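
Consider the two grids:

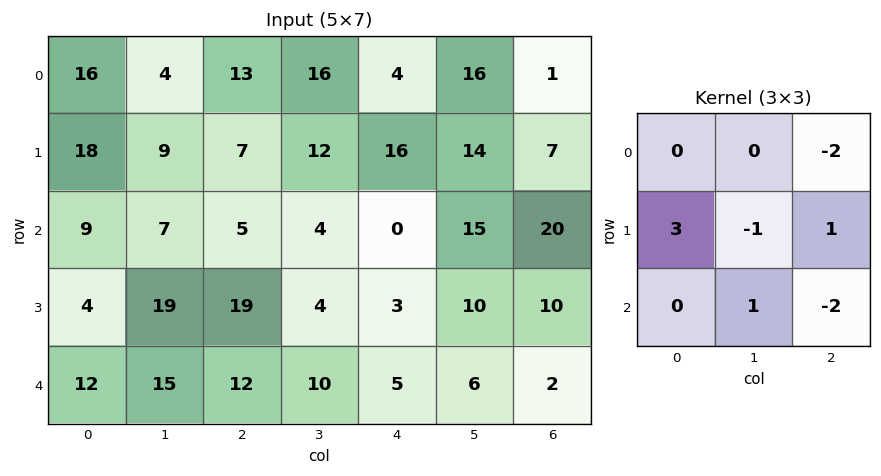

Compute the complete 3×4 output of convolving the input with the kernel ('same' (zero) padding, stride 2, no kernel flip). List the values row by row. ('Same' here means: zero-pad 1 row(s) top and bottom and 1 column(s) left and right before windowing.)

Output[0,0]: The receptive field on the zero-padded input at this output position is [0 0 0 / 0 16 4 / 0 18 9]. Elementwise product with the kernel and sum: 0·-2 + 0·3 + 16·-1 + 4·1 + 18·1 + 9·-2.
Output[0,1]: The receptive field on the zero-padded input at this output position is [0 0 0 / 4 13 16 / 9 7 12]. Elementwise product with the kernel and sum: 0·-2 + 4·3 + 13·-1 + 16·1 + 7·1 + 12·-2.

-12 -2 48 54
-54 7 -18 35
-35 35 11 16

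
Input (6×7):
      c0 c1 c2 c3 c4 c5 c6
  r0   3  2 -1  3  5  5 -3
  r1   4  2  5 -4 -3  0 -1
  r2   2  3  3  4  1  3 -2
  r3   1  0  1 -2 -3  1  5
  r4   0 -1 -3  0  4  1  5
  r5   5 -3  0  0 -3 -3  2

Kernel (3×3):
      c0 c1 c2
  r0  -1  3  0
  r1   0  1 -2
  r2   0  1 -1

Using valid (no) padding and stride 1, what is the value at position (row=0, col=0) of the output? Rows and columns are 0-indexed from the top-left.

The receptive field on the input at this output position is [3 2 -1 / 4 2 5 / 2 3 3]. Elementwise product with the kernel and sum: 3·-1 + 2·3 + 2·1 + 5·-2 + 3·1 + 3·-1.

-5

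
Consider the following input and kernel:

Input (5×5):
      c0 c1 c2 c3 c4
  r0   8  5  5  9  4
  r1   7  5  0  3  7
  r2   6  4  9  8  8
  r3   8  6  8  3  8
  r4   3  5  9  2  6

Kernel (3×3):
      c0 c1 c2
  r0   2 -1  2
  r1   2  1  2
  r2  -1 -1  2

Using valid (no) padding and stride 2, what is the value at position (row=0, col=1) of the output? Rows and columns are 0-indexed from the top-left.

25

The receptive field on the input at this output position is [5 9 4 / 0 3 7 / 9 8 8]. Elementwise product with the kernel and sum: 5·2 + 9·-1 + 4·2 + 0·2 + 3·1 + 7·2 + 9·-1 + 8·-1 + 8·2.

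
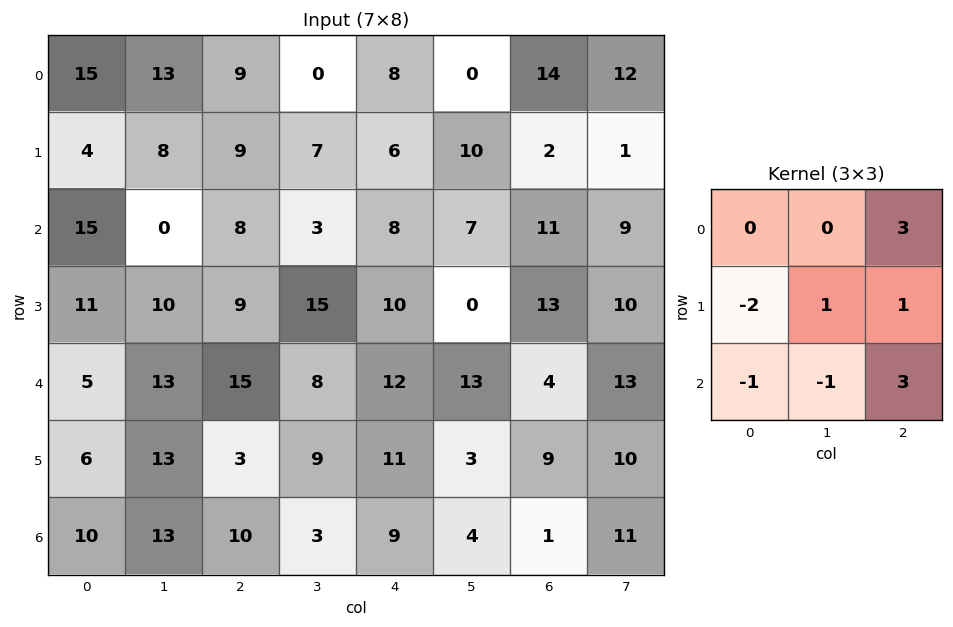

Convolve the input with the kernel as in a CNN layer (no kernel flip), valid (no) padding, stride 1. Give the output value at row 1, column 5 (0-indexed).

The receptive field on the input at this output position is [10 2 1 / 7 11 9 / 0 13 10]. Elementwise product with the kernel and sum: 1·3 + 7·-2 + 11·1 + 9·1 + 0·-1 + 13·-1 + 10·3.

26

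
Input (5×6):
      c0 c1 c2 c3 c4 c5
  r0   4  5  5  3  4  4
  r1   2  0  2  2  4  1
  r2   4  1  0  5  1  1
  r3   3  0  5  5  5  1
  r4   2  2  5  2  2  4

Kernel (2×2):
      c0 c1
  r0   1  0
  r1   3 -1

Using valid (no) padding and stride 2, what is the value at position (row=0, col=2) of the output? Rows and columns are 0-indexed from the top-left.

The receptive field on the input at this output position is [4 4 / 4 1]. Elementwise product with the kernel and sum: 4·1 + 4·3 + 1·-1.

15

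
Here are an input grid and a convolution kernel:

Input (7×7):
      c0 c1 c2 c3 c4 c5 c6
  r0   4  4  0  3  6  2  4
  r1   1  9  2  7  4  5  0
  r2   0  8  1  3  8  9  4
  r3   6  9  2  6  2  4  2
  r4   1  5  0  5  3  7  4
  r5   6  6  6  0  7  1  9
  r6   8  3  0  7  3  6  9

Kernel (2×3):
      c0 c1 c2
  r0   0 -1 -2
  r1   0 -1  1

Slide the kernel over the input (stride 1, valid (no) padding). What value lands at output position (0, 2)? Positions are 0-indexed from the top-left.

-18

The receptive field on the input at this output position is [0 3 6 / 2 7 4]. Elementwise product with the kernel and sum: 3·-1 + 6·-2 + 7·-1 + 4·1.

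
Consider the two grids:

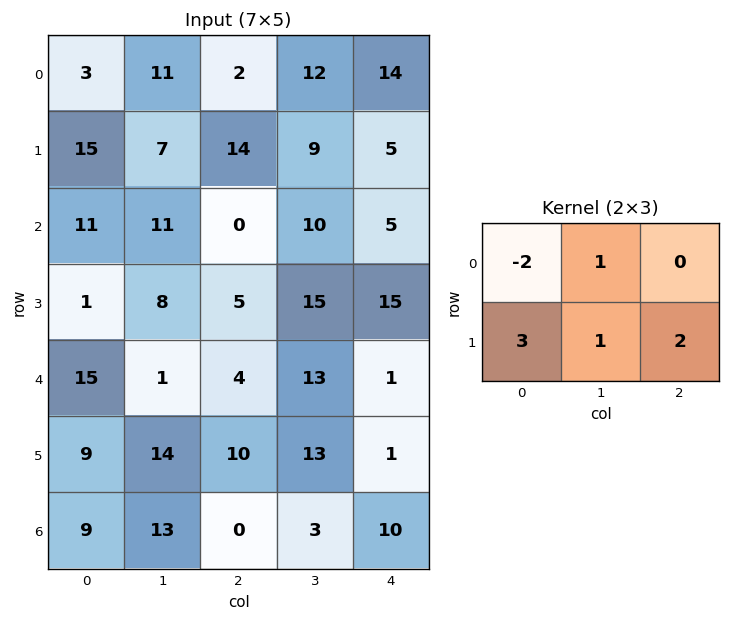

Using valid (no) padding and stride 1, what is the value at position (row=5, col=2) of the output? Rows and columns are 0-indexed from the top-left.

The receptive field on the input at this output position is [10 13 1 / 0 3 10]. Elementwise product with the kernel and sum: 10·-2 + 13·1 + 0·3 + 3·1 + 10·2.

16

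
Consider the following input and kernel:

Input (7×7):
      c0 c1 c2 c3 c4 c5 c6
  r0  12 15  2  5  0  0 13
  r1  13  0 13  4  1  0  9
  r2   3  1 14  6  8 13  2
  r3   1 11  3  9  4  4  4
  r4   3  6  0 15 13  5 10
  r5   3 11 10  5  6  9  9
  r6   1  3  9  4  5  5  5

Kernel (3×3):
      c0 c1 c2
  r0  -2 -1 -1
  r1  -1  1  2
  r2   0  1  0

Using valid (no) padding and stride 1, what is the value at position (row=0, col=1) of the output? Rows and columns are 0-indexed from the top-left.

The receptive field on the input at this output position is [15 2 5 / 0 13 4 / 1 14 6]. Elementwise product with the kernel and sum: 15·-2 + 2·-1 + 5·-1 + 0·-1 + 13·1 + 4·2 + 14·1.

-2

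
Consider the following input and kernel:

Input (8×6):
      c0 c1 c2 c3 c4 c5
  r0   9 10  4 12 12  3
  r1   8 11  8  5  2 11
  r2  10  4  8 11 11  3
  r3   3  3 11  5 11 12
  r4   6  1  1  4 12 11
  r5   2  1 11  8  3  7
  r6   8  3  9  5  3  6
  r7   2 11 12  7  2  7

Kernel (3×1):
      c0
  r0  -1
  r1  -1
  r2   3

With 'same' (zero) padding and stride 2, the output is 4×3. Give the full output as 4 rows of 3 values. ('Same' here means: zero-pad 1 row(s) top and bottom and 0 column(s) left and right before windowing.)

Output[0,0]: The receptive field on the zero-padded input at this output position is [0 / 9 / 8]. Elementwise product with the kernel and sum: 0·-1 + 9·-1 + 8·3.
Output[0,1]: The receptive field on the zero-padded input at this output position is [0 / 4 / 8]. Elementwise product with the kernel and sum: 0·-1 + 4·-1 + 8·3.

15 20 -6
-9 17 20
-3 21 -14
-4 16 0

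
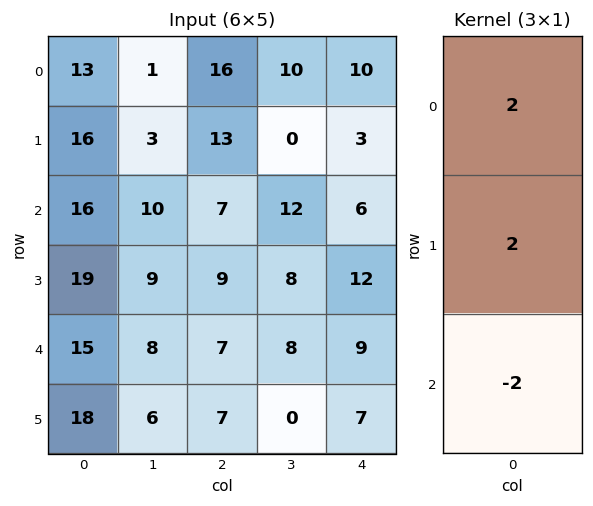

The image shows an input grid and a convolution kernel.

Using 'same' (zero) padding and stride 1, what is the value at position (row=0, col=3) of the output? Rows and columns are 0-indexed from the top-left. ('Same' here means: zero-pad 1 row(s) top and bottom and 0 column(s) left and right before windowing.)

20

The receptive field on the zero-padded input at this output position is [0 / 10 / 0]. Elementwise product with the kernel and sum: 0·2 + 10·2 + 0·-2.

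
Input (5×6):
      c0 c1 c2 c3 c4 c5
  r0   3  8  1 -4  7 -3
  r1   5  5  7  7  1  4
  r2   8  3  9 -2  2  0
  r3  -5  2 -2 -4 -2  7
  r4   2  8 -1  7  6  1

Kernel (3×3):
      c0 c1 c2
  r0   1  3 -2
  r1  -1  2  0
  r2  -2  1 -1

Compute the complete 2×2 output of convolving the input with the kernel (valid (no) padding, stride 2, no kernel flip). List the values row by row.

Output[0,0]: The receptive field on the input at this output position is [3 8 1 / 5 5 7 / 8 3 9]. Elementwise product with the kernel and sum: 3·1 + 8·3 + 1·-2 + 5·-1 + 5·2 + 8·-2 + 3·1 + 9·-1.
Output[0,1]: The receptive field on the input at this output position is [1 -4 7 / 7 7 1 / 9 -2 2]. Elementwise product with the kernel and sum: 1·1 + -4·3 + 7·-2 + 7·-1 + 7·2 + 9·-2 + -2·1 + 2·-1.

8 -40
13 -4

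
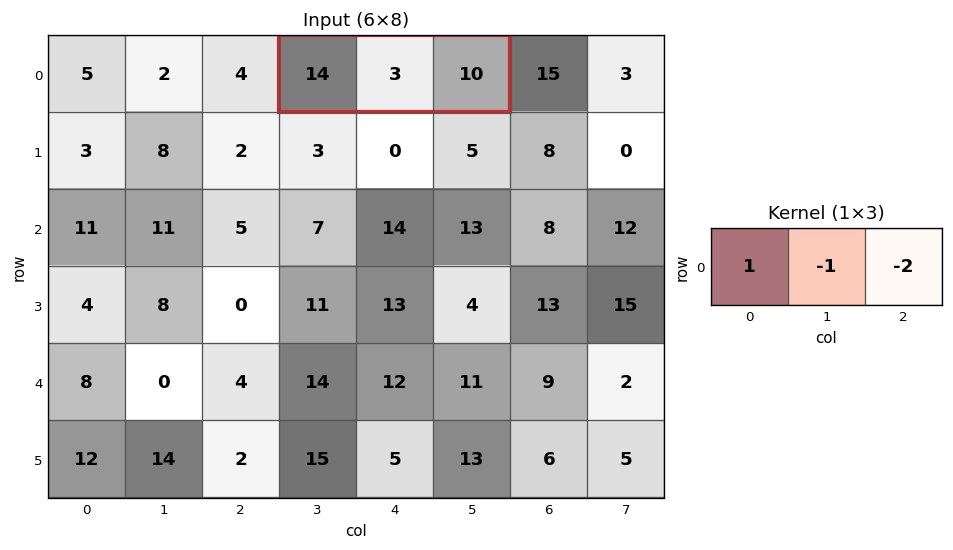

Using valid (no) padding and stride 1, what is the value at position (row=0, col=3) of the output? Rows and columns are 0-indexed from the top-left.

The receptive field on the input at this output position is [14 3 10]. Elementwise product with the kernel and sum: 14·1 + 3·-1 + 10·-2.

-9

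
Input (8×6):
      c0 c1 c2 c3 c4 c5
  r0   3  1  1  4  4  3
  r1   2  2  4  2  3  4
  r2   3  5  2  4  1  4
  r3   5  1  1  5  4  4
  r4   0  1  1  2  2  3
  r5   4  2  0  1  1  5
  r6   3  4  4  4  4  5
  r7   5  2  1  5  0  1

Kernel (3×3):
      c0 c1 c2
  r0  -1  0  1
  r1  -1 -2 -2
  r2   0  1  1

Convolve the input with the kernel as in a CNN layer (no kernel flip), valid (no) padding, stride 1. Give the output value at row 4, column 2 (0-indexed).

The receptive field on the input at this output position is [1 2 2 / 0 1 1 / 4 4 4]. Elementwise product with the kernel and sum: 1·-1 + 2·1 + 0·-1 + 1·-2 + 1·-2 + 4·1 + 4·1.

5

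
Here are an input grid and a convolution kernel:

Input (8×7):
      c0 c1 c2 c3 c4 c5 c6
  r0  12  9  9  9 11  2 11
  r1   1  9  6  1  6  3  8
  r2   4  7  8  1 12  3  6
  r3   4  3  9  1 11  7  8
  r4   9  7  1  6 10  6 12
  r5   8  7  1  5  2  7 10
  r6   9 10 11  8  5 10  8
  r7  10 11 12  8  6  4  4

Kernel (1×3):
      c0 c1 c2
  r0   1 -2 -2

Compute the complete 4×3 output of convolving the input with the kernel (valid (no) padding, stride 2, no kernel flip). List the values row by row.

Output[0,0]: The receptive field on the input at this output position is [12 9 9]. Elementwise product with the kernel and sum: 12·1 + 9·-2 + 9·-2.
Output[0,1]: The receptive field on the input at this output position is [9 9 11]. Elementwise product with the kernel and sum: 9·1 + 9·-2 + 11·-2.

-24 -31 -15
-26 -18 -6
-7 -31 -26
-33 -15 -31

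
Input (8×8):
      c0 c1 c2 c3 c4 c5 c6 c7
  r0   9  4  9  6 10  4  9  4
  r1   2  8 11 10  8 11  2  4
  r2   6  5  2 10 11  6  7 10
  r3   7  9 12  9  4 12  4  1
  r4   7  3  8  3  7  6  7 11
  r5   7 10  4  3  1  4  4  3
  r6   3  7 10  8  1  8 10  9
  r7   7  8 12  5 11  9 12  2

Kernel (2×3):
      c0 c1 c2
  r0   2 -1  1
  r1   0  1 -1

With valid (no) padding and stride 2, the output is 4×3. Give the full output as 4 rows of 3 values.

20 24 34
6 10 31
25 22 15
5 7 1

Output[0,0]: The receptive field on the input at this output position is [9 4 9 / 2 8 11]. Elementwise product with the kernel and sum: 9·2 + 4·-1 + 9·1 + 8·1 + 11·-1.
Output[0,1]: The receptive field on the input at this output position is [9 6 10 / 11 10 8]. Elementwise product with the kernel and sum: 9·2 + 6·-1 + 10·1 + 10·1 + 8·-1.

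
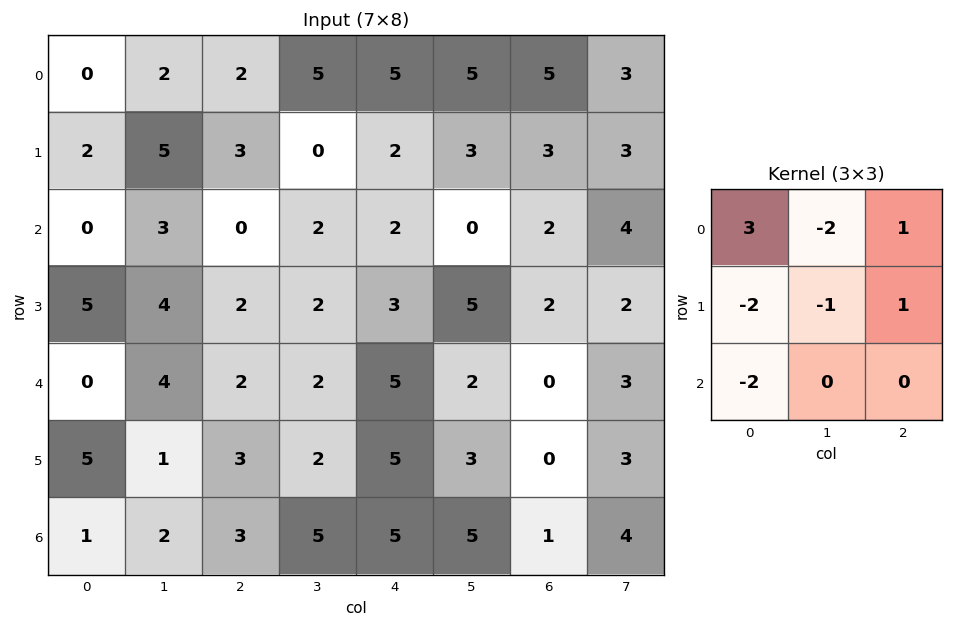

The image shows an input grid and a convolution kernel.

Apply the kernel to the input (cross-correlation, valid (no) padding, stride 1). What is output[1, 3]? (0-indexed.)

-11

The receptive field on the input at this output position is [0 2 3 / 2 2 0 / 2 3 5]. Elementwise product with the kernel and sum: 0·3 + 2·-2 + 3·1 + 2·-2 + 2·-1 + 0·1 + 2·-2.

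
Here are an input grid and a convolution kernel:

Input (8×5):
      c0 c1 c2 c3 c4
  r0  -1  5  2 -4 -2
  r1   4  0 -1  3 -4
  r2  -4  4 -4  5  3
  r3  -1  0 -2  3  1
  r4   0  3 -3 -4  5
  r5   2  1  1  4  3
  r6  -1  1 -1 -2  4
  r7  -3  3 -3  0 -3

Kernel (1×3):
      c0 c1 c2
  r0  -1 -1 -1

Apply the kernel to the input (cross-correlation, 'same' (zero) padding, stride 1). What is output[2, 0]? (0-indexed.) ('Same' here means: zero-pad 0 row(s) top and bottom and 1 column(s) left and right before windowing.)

The receptive field on the zero-padded input at this output position is [0 -4 4]. Elementwise product with the kernel and sum: 0·-1 + -4·-1 + 4·-1.

0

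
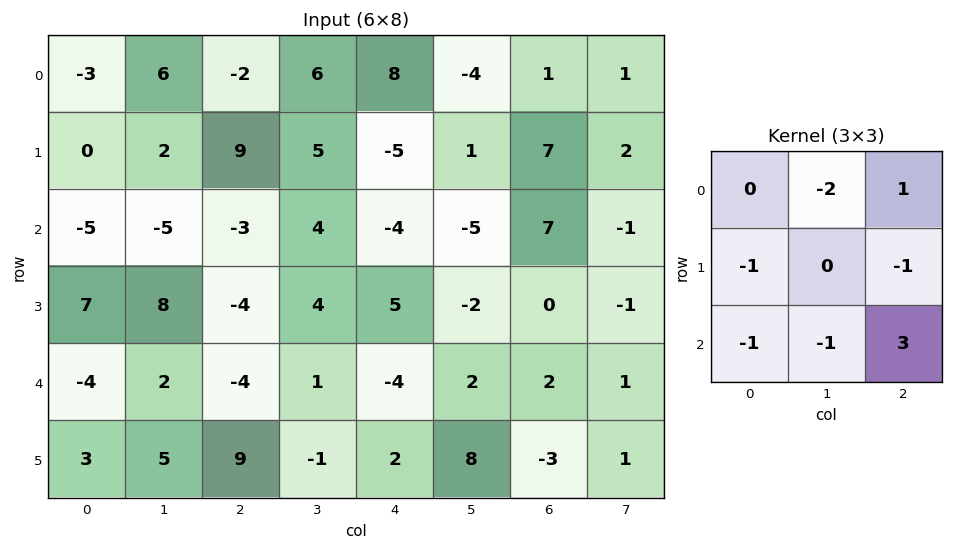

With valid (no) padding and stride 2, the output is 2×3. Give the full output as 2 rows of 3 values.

Output[0,0]: The receptive field on the input at this output position is [-3 6 -2 / 0 2 9 / -5 -5 -3]. Elementwise product with the kernel and sum: 6·-2 + -2·1 + 0·-1 + 9·-1 + -5·-1 + -5·-1 + -3·3.
Output[0,1]: The receptive field on the input at this output position is [-2 6 8 / 9 5 -5 / -3 4 -4]. Elementwise product with the kernel and sum: 6·-2 + 8·1 + 9·-1 + -5·-1 + -3·-1 + 4·-1 + -4·3.

-22 -21 37
-6 -22 20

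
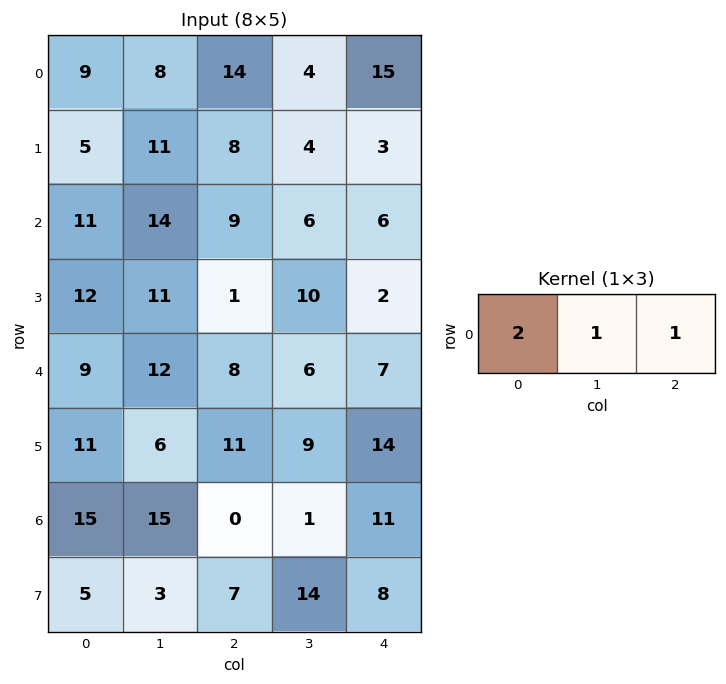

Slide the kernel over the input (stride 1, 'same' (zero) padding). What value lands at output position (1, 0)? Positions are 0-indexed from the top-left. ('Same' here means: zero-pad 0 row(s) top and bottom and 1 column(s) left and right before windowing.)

The receptive field on the zero-padded input at this output position is [0 5 11]. Elementwise product with the kernel and sum: 0·2 + 5·1 + 11·1.

16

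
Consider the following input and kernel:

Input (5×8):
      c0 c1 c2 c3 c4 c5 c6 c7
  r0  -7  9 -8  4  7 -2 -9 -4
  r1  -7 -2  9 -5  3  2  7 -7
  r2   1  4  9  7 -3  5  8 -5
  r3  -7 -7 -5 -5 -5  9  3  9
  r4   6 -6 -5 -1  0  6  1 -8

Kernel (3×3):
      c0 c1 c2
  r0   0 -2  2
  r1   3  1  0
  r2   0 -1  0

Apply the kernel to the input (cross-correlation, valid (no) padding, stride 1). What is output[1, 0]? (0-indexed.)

The receptive field on the input at this output position is [-7 -2 9 / 1 4 9 / -7 -7 -5]. Elementwise product with the kernel and sum: -2·-2 + 9·2 + 1·3 + 4·1 + -7·-1.

36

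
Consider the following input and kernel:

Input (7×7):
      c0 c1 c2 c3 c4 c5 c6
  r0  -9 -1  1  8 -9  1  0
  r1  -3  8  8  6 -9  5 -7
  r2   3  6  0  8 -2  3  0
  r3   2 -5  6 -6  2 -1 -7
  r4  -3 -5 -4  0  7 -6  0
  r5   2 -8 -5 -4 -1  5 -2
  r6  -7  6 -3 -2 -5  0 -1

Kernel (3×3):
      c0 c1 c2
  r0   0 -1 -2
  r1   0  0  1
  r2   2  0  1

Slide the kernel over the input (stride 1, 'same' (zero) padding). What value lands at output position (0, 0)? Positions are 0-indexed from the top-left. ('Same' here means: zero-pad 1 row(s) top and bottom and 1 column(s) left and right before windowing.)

The receptive field on the zero-padded input at this output position is [0 0 0 / 0 -9 -1 / 0 -3 8]. Elementwise product with the kernel and sum: 0·-1 + 0·-2 + -1·1 + 0·2 + 8·1.

7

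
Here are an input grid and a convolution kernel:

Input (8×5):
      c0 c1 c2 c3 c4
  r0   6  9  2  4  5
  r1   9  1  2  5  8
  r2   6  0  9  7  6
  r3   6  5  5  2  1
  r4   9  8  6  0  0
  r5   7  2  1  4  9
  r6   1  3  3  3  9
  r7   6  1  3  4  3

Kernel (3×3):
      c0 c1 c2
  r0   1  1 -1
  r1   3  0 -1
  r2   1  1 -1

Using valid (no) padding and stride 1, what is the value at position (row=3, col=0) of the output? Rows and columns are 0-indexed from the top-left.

The receptive field on the input at this output position is [6 5 5 / 9 8 6 / 7 2 1]. Elementwise product with the kernel and sum: 6·1 + 5·1 + 5·-1 + 9·3 + 6·-1 + 7·1 + 2·1 + 1·-1.

35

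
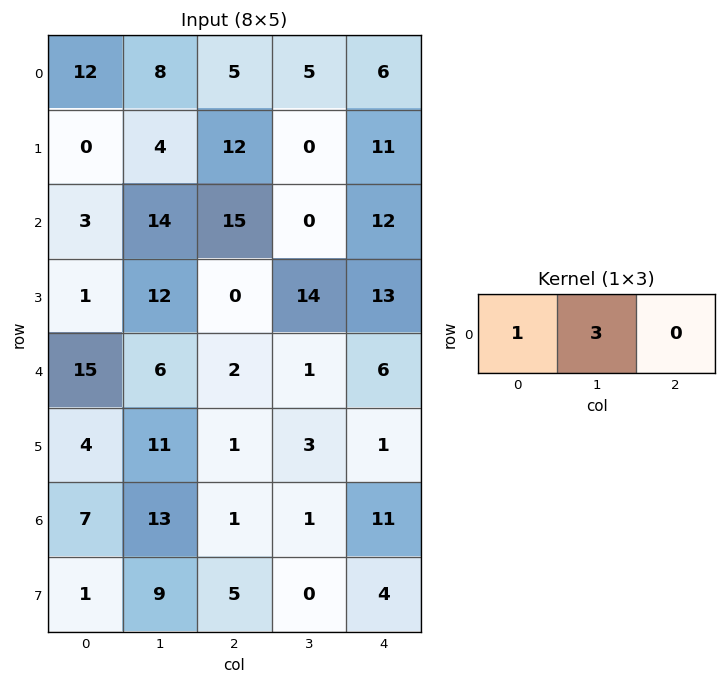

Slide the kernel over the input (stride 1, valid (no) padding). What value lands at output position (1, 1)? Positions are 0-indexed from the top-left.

40

The receptive field on the input at this output position is [4 12 0]. Elementwise product with the kernel and sum: 4·1 + 12·3.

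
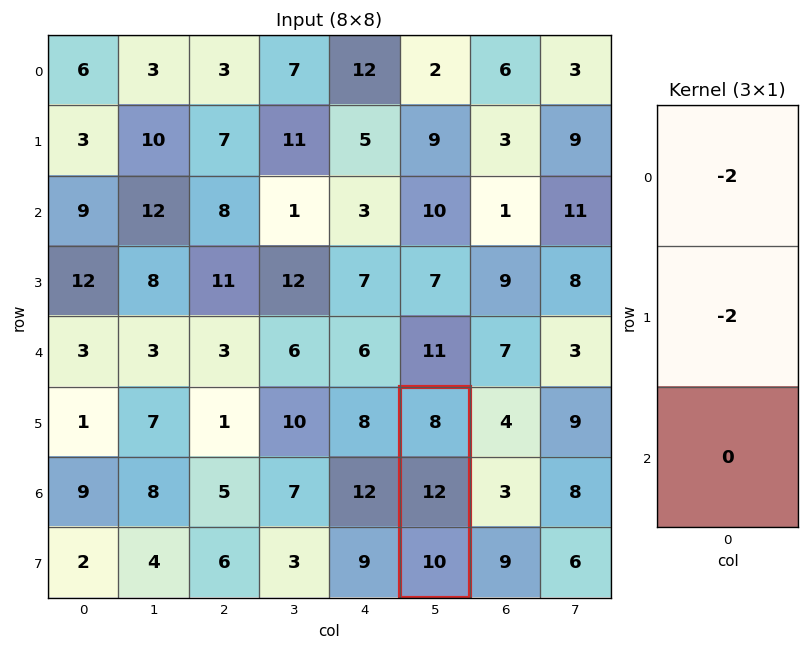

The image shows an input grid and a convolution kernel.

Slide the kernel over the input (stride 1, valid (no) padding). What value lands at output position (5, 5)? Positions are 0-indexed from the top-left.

-40

The receptive field on the input at this output position is [8 / 12 / 10]. Elementwise product with the kernel and sum: 8·-2 + 12·-2.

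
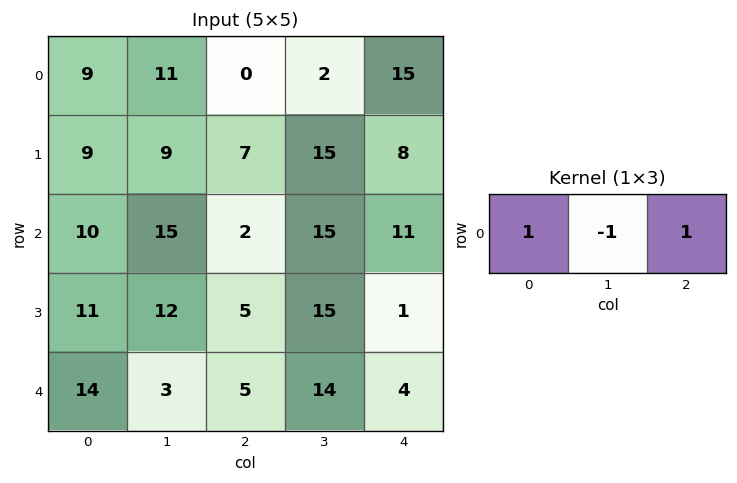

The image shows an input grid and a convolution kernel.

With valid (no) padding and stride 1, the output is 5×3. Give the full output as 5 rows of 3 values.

-2 13 13
7 17 0
-3 28 -2
4 22 -9
16 12 -5

Output[0,0]: The receptive field on the input at this output position is [9 11 0]. Elementwise product with the kernel and sum: 9·1 + 11·-1 + 0·1.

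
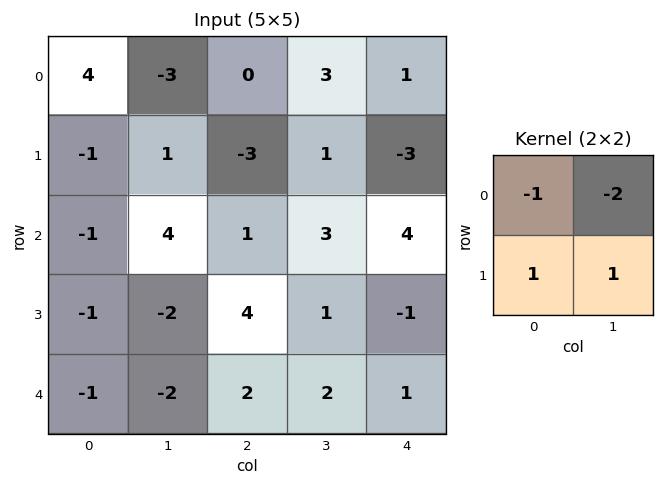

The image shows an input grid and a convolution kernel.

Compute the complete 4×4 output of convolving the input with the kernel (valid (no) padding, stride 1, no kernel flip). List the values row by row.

Output[0,0]: The receptive field on the input at this output position is [4 -3 / -1 1]. Elementwise product with the kernel and sum: 4·-1 + -3·-2 + -1·1 + 1·1.
Output[0,1]: The receptive field on the input at this output position is [-3 0 / 1 -3]. Elementwise product with the kernel and sum: -3·-1 + 0·-2 + 1·1 + -3·1.

2 1 -8 -7
2 10 5 12
-10 -4 -2 -11
2 -6 -2 4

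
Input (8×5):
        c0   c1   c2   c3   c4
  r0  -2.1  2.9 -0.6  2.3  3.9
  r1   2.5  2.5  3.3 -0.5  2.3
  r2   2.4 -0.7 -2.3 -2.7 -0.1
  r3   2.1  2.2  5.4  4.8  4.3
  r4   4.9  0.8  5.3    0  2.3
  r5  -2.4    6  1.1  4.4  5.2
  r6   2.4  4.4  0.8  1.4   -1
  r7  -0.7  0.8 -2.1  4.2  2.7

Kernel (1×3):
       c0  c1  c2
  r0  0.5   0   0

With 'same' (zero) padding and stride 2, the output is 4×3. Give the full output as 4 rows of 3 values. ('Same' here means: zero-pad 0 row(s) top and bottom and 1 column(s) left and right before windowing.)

Output[0,0]: The receptive field on the zero-padded input at this output position is [0 -2.1 2.9]. Elementwise product with the kernel and sum: 0·0.5.

0 1.45 1.15
0 -0.35 -1.35
0 0.4 0
0 2.2 0.7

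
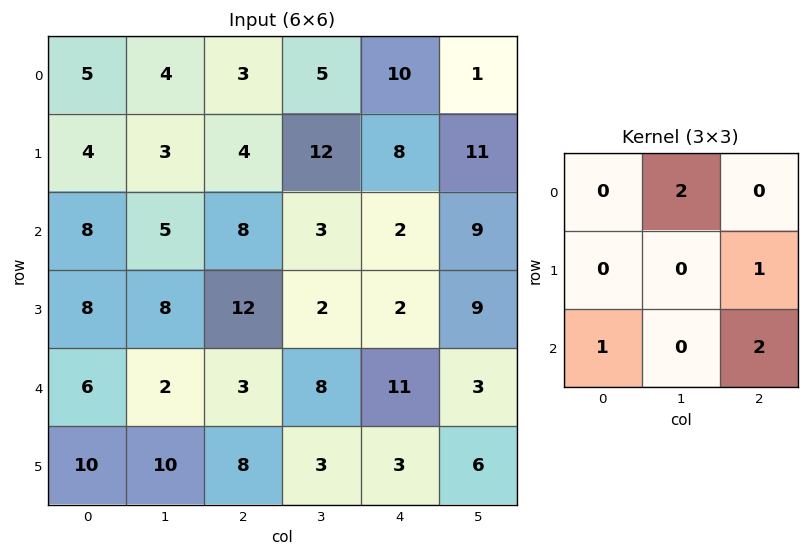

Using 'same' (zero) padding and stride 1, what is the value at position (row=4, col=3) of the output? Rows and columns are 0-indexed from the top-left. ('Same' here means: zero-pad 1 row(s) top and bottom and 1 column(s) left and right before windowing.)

29

The receptive field on the zero-padded input at this output position is [12 2 2 / 3 8 11 / 8 3 3]. Elementwise product with the kernel and sum: 2·2 + 11·1 + 8·1 + 3·2.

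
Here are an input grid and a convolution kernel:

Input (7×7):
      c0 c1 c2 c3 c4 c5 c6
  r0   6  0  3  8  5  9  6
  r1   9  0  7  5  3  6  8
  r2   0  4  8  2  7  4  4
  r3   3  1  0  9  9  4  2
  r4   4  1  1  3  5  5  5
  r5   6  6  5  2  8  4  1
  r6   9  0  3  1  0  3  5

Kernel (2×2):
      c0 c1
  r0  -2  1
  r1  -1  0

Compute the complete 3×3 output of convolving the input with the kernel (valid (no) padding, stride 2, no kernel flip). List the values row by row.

Output[0,0]: The receptive field on the input at this output position is [6 0 / 9 0]. Elementwise product with the kernel and sum: 6·-2 + 0·1 + 9·-1.

-21 -5 -4
1 -14 -19
-13 -4 -13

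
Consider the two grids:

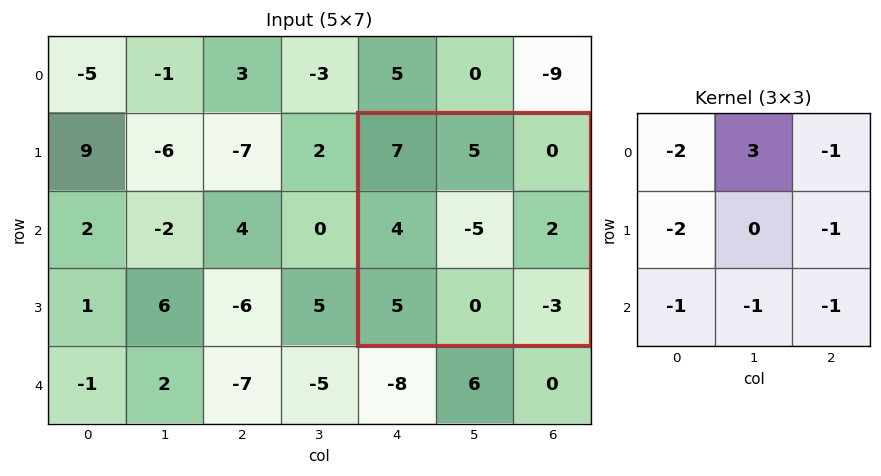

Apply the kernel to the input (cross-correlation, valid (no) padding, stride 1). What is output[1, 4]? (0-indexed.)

The receptive field on the input at this output position is [7 5 0 / 4 -5 2 / 5 0 -3]. Elementwise product with the kernel and sum: 7·-2 + 5·3 + 0·-1 + 4·-2 + 2·-1 + 5·-1 + 0·-1 + -3·-1.

-11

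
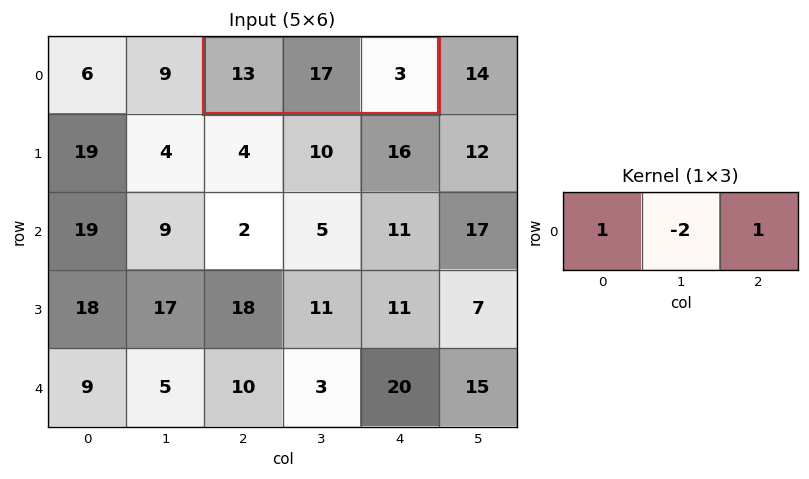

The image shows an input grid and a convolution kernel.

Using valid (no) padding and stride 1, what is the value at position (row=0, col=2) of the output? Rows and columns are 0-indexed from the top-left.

-18

The receptive field on the input at this output position is [13 17 3]. Elementwise product with the kernel and sum: 13·1 + 17·-2 + 3·1.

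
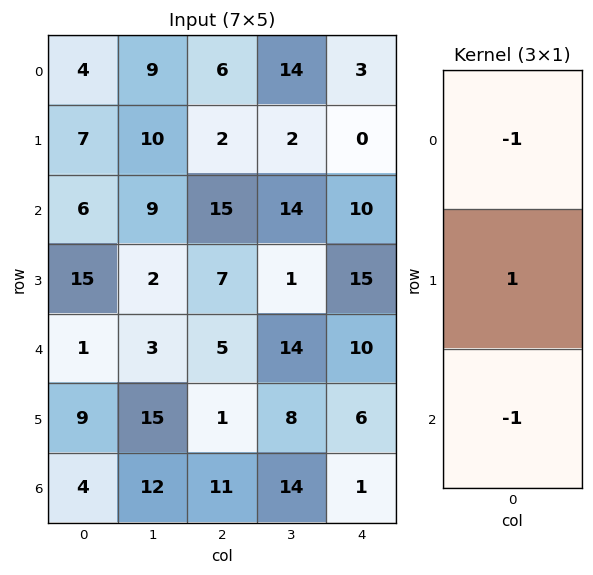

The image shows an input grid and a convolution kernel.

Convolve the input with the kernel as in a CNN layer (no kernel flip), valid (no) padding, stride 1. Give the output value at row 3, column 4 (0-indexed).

The receptive field on the input at this output position is [15 / 10 / 6]. Elementwise product with the kernel and sum: 15·-1 + 10·1 + 6·-1.

-11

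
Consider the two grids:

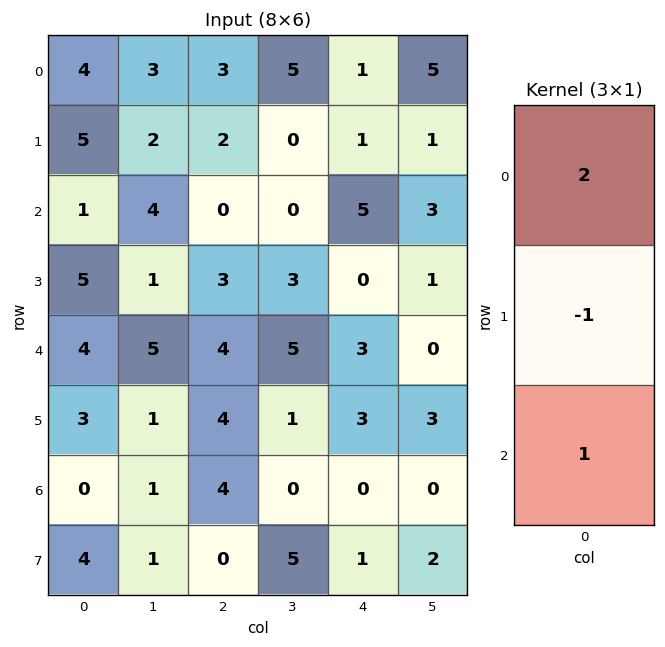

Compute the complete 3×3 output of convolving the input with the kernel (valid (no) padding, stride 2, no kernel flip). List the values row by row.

4 4 6
1 1 13
5 8 3

Output[0,0]: The receptive field on the input at this output position is [4 / 5 / 1]. Elementwise product with the kernel and sum: 4·2 + 5·-1 + 1·1.
Output[0,1]: The receptive field on the input at this output position is [3 / 2 / 0]. Elementwise product with the kernel and sum: 3·2 + 2·-1 + 0·1.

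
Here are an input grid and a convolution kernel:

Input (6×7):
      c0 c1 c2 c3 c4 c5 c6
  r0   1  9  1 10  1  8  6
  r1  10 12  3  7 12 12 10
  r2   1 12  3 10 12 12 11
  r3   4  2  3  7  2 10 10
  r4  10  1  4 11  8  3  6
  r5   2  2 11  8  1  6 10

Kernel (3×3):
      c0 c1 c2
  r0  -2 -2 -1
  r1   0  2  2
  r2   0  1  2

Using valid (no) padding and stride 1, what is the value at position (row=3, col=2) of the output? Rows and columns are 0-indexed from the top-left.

The receptive field on the input at this output position is [3 7 2 / 4 11 8 / 11 8 1]. Elementwise product with the kernel and sum: 3·-2 + 7·-2 + 2·-1 + 11·2 + 8·2 + 8·1 + 1·2.

26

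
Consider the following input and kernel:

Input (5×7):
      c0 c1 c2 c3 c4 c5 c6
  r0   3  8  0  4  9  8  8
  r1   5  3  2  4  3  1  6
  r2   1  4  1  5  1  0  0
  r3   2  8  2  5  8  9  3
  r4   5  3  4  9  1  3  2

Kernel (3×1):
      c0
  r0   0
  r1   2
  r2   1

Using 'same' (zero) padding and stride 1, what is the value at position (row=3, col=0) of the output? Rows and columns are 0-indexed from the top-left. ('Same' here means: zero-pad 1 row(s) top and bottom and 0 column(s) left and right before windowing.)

The receptive field on the zero-padded input at this output position is [1 / 2 / 5]. Elementwise product with the kernel and sum: 2·2 + 5·1.

9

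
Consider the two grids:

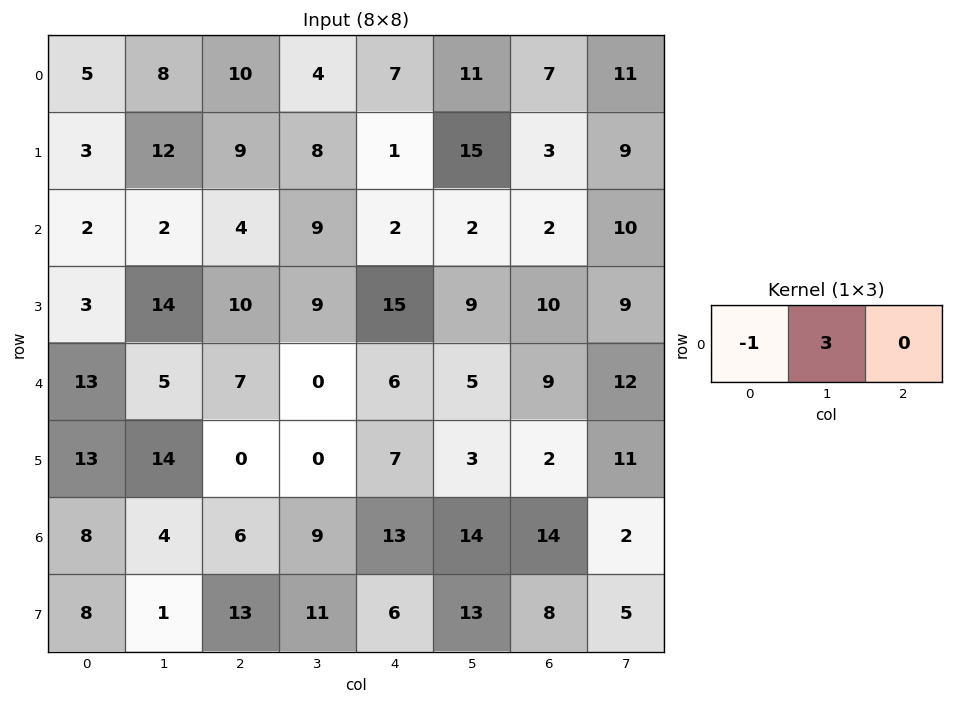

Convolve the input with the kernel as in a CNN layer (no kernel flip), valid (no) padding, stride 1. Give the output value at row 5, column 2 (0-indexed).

The receptive field on the input at this output position is [0 0 7]. Elementwise product with the kernel and sum: 0·-1 + 0·3.

0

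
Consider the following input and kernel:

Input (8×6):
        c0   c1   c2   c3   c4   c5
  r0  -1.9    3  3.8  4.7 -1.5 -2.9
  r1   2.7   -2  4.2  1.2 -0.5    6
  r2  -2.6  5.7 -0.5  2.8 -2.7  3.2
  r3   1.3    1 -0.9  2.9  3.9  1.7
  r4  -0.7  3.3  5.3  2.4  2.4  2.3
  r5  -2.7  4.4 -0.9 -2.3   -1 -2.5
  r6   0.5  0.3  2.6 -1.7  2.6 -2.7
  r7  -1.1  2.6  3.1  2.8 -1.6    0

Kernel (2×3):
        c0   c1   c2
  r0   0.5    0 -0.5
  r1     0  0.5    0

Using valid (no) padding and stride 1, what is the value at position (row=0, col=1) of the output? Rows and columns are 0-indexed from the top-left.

1.25

The receptive field on the input at this output position is [3 3.8 4.7 / -2 4.2 1.2]. Elementwise product with the kernel and sum: 3·0.5 + 4.7·-0.5 + 4.2·0.5.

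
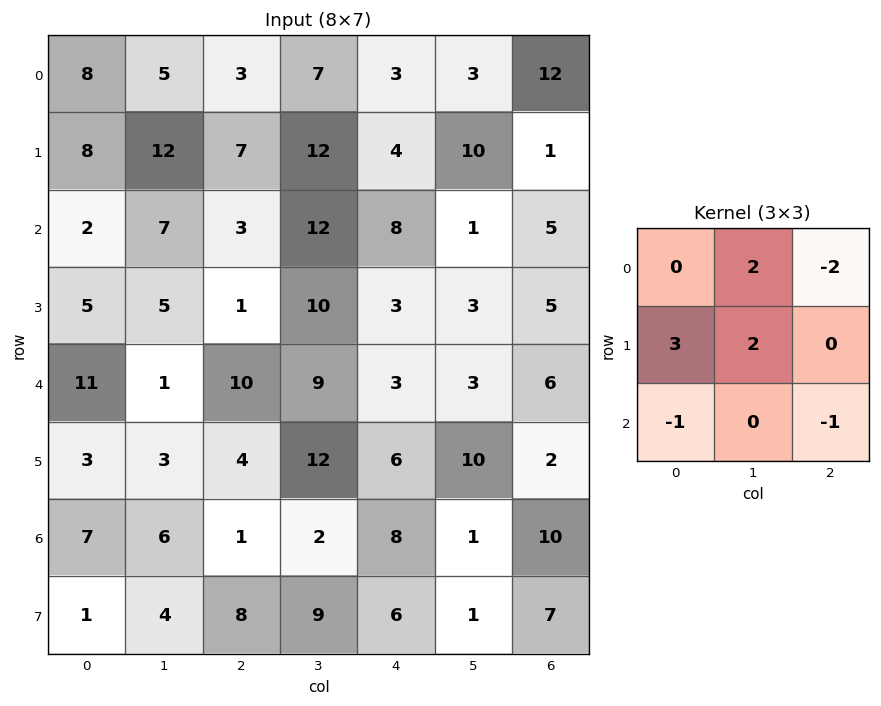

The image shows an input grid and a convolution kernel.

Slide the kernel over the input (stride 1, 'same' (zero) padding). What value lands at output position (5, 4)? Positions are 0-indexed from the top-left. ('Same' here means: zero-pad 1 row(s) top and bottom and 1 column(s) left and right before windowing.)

The receptive field on the zero-padded input at this output position is [9 3 3 / 12 6 10 / 2 8 1]. Elementwise product with the kernel and sum: 3·2 + 3·-2 + 12·3 + 6·2 + 2·-1 + 1·-1.

45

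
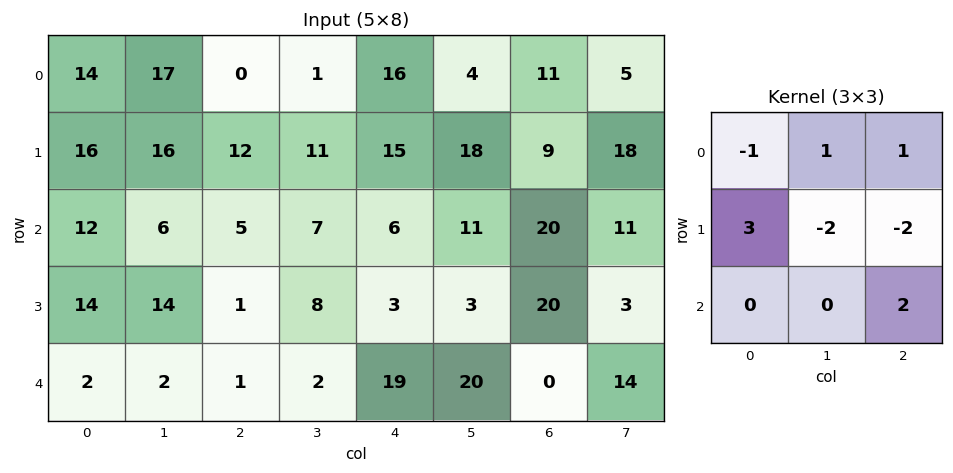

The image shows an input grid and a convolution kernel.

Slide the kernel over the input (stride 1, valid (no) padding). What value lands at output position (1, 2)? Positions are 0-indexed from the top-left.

The receptive field on the input at this output position is [12 11 15 / 5 7 6 / 1 8 3]. Elementwise product with the kernel and sum: 12·-1 + 11·1 + 15·1 + 5·3 + 7·-2 + 6·-2 + 3·2.

9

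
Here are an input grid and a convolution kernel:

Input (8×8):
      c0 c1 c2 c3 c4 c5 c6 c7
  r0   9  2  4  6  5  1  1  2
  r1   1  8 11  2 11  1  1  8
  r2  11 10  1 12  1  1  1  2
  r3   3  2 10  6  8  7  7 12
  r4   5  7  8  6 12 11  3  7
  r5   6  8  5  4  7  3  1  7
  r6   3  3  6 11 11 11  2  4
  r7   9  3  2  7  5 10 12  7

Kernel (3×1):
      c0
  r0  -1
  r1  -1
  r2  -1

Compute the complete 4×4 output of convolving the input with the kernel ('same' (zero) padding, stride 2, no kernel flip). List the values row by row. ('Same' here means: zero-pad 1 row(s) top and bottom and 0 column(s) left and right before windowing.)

Output[0,0]: The receptive field on the zero-padded input at this output position is [0 / 9 / 1]. Elementwise product with the kernel and sum: 0·-1 + 9·-1 + 1·-1.

-10 -15 -16 -2
-15 -22 -20 -9
-14 -23 -27 -11
-18 -13 -23 -15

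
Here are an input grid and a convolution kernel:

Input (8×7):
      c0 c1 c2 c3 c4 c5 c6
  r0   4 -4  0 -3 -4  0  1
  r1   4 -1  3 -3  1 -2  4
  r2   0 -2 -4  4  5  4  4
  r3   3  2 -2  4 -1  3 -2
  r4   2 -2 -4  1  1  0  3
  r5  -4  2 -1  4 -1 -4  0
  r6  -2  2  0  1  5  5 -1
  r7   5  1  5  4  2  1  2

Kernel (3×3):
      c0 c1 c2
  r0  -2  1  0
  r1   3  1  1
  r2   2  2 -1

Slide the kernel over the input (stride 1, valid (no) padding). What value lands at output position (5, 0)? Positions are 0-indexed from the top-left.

13

The receptive field on the input at this output position is [-4 2 -1 / -2 2 0 / 5 1 5]. Elementwise product with the kernel and sum: -4·-2 + 2·1 + -2·3 + 2·1 + 0·1 + 5·2 + 1·2 + 5·-1.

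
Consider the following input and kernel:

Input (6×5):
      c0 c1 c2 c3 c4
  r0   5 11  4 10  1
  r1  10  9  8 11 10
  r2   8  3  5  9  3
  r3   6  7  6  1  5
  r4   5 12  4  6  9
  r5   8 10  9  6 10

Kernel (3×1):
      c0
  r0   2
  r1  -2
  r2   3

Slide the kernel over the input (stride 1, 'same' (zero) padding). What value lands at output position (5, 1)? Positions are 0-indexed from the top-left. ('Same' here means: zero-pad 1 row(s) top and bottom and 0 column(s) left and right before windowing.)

The receptive field on the zero-padded input at this output position is [12 / 10 / 0]. Elementwise product with the kernel and sum: 12·2 + 10·-2 + 0·3.

4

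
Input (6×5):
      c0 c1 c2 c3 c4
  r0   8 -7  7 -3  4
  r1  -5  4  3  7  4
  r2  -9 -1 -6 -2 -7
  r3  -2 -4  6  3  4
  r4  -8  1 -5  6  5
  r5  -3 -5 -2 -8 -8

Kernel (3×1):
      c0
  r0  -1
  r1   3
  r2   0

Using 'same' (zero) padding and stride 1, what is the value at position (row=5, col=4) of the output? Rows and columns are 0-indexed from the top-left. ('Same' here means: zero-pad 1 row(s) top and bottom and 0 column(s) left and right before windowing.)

-29

The receptive field on the zero-padded input at this output position is [5 / -8 / 0]. Elementwise product with the kernel and sum: 5·-1 + -8·3.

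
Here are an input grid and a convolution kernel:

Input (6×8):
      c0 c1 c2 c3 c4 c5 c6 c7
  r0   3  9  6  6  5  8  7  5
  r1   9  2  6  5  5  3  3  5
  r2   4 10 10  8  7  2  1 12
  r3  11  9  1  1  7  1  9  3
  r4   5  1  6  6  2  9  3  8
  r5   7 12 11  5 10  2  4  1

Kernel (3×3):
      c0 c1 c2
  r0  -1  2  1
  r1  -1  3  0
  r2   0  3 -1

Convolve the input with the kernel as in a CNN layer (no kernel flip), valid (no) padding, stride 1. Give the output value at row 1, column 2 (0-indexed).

19

The receptive field on the input at this output position is [6 5 5 / 10 8 7 / 1 1 7]. Elementwise product with the kernel and sum: 6·-1 + 5·2 + 5·1 + 10·-1 + 8·3 + 1·3 + 7·-1.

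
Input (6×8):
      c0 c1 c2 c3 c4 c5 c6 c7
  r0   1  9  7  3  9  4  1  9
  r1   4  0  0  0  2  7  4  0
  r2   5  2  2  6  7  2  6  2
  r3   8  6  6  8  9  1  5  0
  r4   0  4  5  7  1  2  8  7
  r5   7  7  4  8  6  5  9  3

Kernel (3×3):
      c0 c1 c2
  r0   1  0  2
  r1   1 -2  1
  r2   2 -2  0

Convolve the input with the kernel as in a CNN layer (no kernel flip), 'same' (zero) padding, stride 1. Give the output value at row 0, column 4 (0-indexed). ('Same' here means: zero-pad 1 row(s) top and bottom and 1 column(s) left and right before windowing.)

-15

The receptive field on the zero-padded input at this output position is [0 0 0 / 3 9 4 / 0 2 7]. Elementwise product with the kernel and sum: 0·1 + 0·2 + 3·1 + 9·-2 + 4·1 + 0·2 + 2·-2.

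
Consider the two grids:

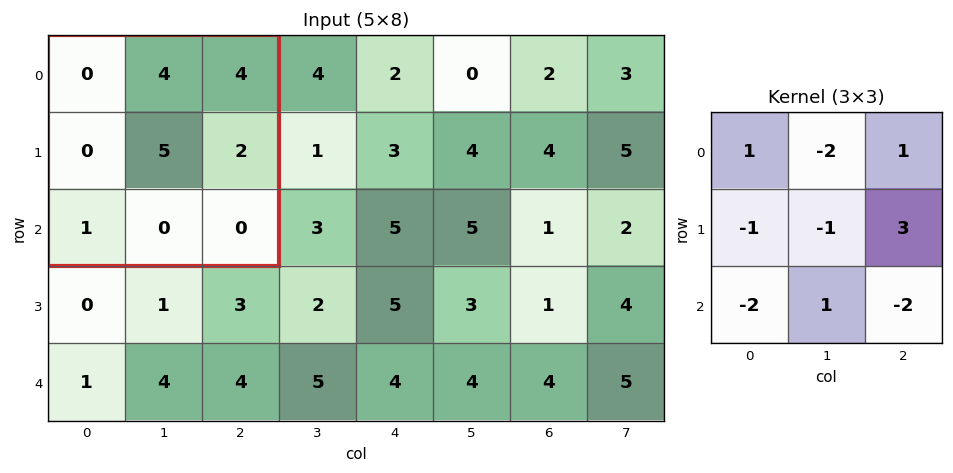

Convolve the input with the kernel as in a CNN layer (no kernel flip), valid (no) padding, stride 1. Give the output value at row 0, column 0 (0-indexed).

-5

The receptive field on the input at this output position is [0 4 4 / 0 5 2 / 1 0 0]. Elementwise product with the kernel and sum: 0·1 + 4·-2 + 4·1 + 0·-1 + 5·-1 + 2·3 + 1·-2 + 0·1 + 0·-2.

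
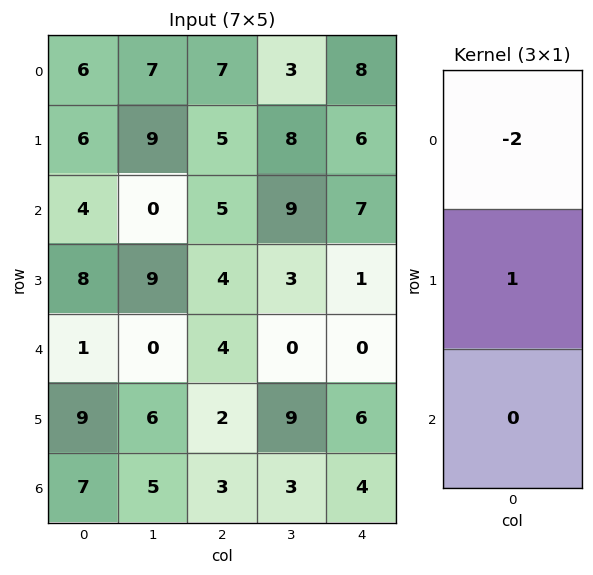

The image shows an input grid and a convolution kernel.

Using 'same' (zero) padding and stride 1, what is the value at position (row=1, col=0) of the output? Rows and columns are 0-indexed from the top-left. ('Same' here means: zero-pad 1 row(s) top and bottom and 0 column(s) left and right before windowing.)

The receptive field on the zero-padded input at this output position is [6 / 6 / 4]. Elementwise product with the kernel and sum: 6·-2 + 6·1.

-6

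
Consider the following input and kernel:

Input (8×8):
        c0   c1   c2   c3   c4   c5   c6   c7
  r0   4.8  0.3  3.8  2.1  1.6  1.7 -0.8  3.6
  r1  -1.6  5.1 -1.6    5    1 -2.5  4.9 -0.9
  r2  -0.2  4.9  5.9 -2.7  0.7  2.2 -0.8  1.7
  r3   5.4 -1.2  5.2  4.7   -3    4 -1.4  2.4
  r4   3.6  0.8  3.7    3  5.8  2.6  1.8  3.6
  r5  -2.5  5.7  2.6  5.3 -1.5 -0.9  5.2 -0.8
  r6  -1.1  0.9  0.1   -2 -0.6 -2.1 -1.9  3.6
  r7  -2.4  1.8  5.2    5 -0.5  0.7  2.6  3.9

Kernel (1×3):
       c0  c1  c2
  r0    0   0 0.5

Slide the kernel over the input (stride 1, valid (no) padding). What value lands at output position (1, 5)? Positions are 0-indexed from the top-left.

The receptive field on the input at this output position is [-2.5 4.9 -0.9]. Elementwise product with the kernel and sum: -0.9·0.5.

-0.45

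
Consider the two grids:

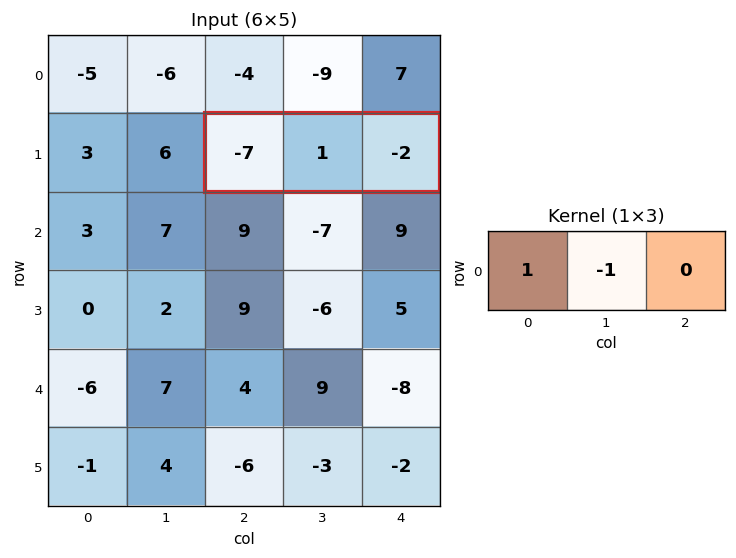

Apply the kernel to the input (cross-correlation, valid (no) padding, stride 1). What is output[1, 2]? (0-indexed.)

-8

The receptive field on the input at this output position is [-7 1 -2]. Elementwise product with the kernel and sum: -7·1 + 1·-1.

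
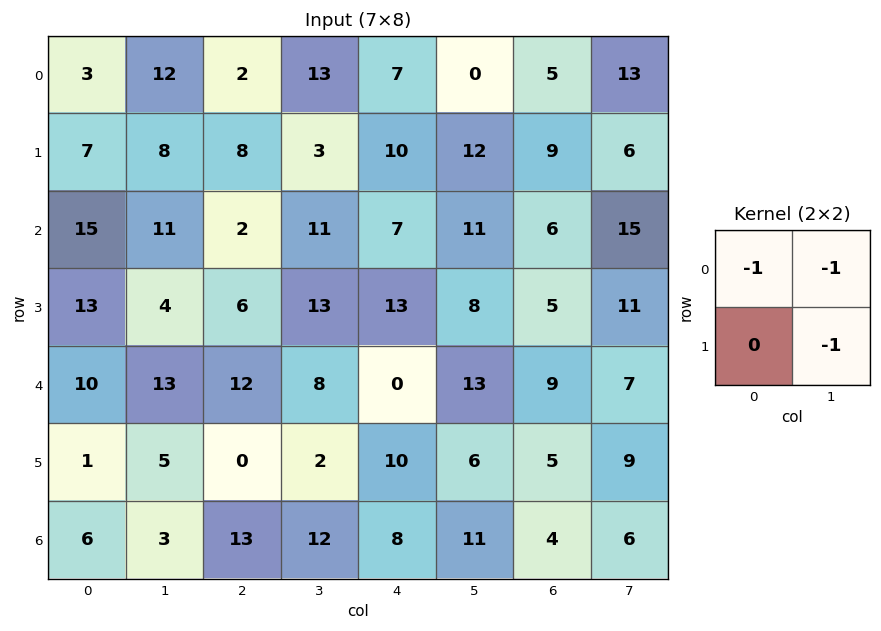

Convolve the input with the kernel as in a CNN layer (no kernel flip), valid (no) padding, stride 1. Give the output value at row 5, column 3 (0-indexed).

The receptive field on the input at this output position is [2 10 / 12 8]. Elementwise product with the kernel and sum: 2·-1 + 10·-1 + 8·-1.

-20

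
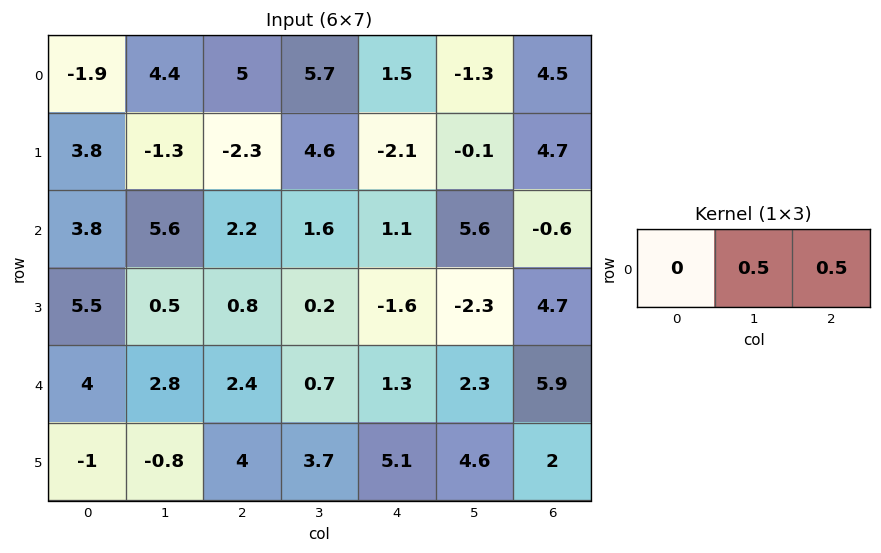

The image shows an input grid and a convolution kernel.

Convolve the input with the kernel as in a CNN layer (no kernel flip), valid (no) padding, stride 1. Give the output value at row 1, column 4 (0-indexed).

2.3

The receptive field on the input at this output position is [-2.1 -0.1 4.7]. Elementwise product with the kernel and sum: -0.1·0.5 + 4.7·0.5.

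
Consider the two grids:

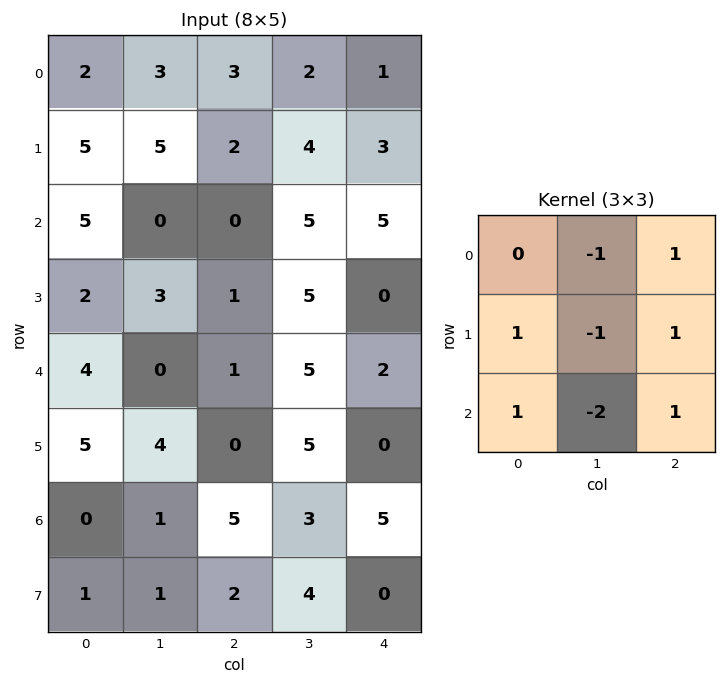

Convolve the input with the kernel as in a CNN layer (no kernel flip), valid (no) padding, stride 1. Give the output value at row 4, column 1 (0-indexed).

7

The receptive field on the input at this output position is [0 1 5 / 4 0 5 / 1 5 3]. Elementwise product with the kernel and sum: 1·-1 + 5·1 + 4·1 + 0·-1 + 5·1 + 1·1 + 5·-2 + 3·1.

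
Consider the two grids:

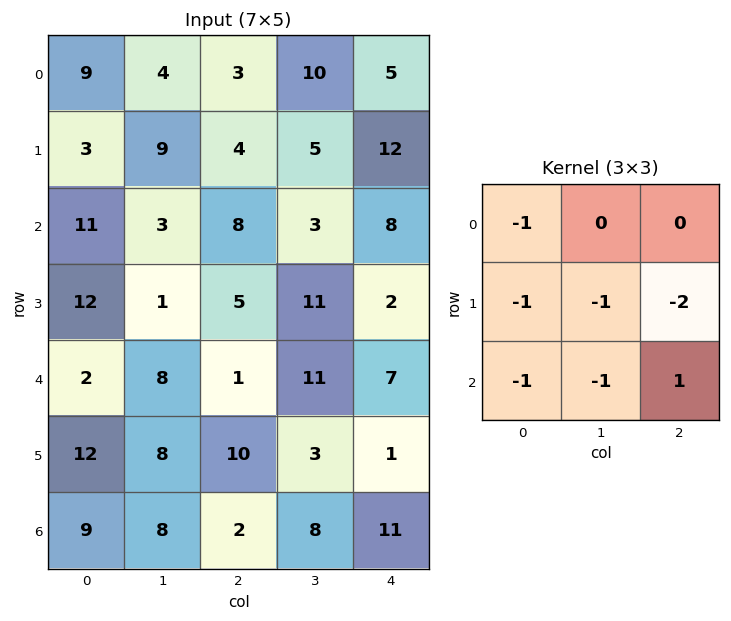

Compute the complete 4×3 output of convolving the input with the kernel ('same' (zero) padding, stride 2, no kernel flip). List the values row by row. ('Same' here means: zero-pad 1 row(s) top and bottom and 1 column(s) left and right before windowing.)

Output[0,0]: The receptive field on the zero-padded input at this output position is [0 0 0 / 0 9 4 / 0 3 9]. Elementwise product with the kernel and sum: 0·-1 + 0·-1 + 9·-1 + 4·-2 + 0·-1 + 3·-1 + 9·1.
Output[0,1]: The receptive field on the zero-padded input at this output position is [0 0 0 / 4 3 10 / 9 4 5]. Elementwise product with the kernel and sum: 0·-1 + 4·-1 + 3·-1 + 10·-2 + 9·-1 + 4·-1 + 5·1.

-11 -35 -32
-28 -21 -29
-22 -47 -33
-25 -34 -22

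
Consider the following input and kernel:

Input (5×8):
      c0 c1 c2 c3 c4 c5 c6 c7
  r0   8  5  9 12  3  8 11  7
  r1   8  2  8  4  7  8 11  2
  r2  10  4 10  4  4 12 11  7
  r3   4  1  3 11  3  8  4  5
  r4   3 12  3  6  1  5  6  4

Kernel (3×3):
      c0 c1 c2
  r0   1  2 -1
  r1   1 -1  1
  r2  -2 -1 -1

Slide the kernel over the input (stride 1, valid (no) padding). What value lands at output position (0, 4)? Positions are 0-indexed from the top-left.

The receptive field on the input at this output position is [3 8 11 / 7 8 11 / 4 12 11]. Elementwise product with the kernel and sum: 3·1 + 8·2 + 11·-1 + 7·1 + 8·-1 + 11·1 + 4·-2 + 12·-1 + 11·-1.

-13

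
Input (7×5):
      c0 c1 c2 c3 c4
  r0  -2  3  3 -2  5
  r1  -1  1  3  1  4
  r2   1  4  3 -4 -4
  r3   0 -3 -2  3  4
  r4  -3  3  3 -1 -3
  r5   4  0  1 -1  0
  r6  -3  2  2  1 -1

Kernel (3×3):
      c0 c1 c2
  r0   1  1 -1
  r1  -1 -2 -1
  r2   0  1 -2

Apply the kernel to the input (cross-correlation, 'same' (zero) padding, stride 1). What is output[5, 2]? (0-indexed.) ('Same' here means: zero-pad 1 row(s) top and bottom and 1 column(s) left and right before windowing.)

The receptive field on the zero-padded input at this output position is [3 3 -1 / 0 1 -1 / 2 2 1]. Elementwise product with the kernel and sum: 3·1 + 3·1 + -1·-1 + 0·-1 + 1·-2 + -1·-1 + 2·1 + 1·-2.

6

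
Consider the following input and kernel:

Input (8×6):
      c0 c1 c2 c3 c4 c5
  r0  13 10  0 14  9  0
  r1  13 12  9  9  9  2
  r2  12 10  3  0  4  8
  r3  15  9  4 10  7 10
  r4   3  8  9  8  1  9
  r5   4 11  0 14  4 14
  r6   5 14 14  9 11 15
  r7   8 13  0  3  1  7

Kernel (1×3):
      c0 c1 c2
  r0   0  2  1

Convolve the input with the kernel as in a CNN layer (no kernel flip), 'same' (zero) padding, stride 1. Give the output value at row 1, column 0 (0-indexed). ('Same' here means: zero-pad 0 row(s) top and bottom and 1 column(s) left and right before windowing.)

The receptive field on the zero-padded input at this output position is [0 13 12]. Elementwise product with the kernel and sum: 13·2 + 12·1.

38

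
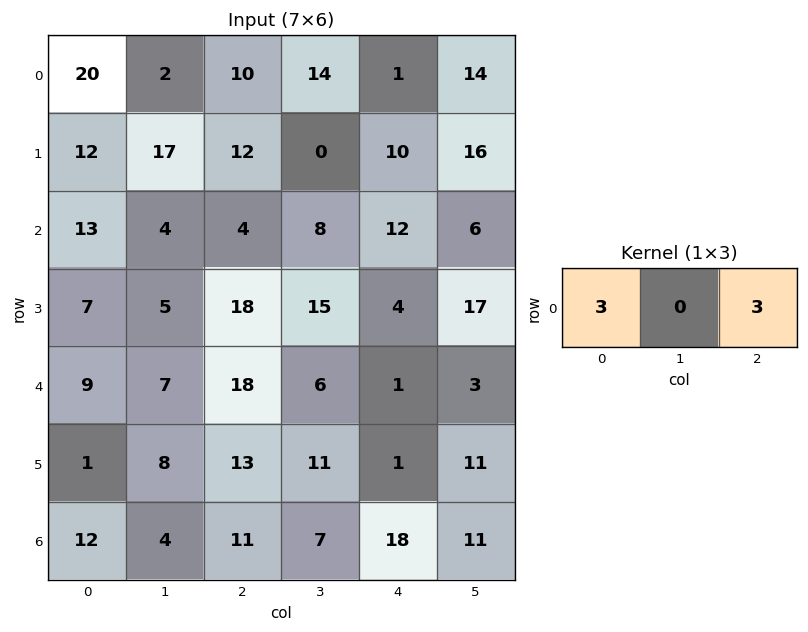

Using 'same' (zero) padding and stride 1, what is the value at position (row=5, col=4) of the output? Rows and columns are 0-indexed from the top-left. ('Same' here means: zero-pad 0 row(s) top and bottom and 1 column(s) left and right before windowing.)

The receptive field on the zero-padded input at this output position is [11 1 11]. Elementwise product with the kernel and sum: 11·3 + 11·3.

66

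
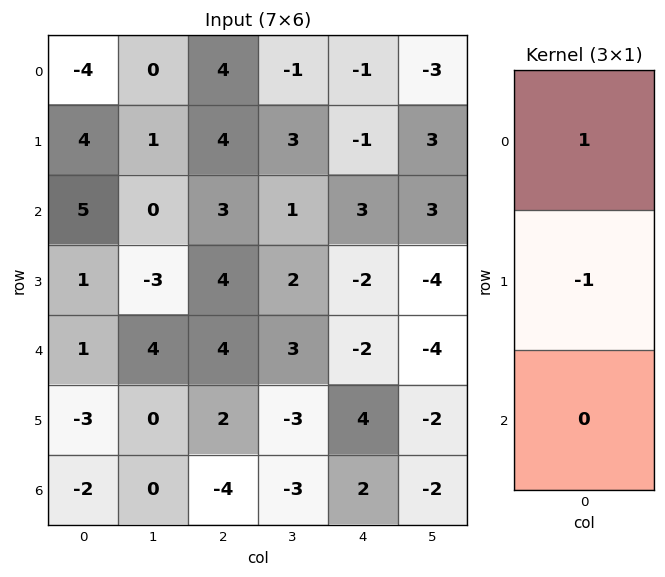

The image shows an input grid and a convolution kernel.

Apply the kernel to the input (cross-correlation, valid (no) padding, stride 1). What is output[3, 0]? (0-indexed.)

The receptive field on the input at this output position is [1 / 1 / -3]. Elementwise product with the kernel and sum: 1·1 + 1·-1.

0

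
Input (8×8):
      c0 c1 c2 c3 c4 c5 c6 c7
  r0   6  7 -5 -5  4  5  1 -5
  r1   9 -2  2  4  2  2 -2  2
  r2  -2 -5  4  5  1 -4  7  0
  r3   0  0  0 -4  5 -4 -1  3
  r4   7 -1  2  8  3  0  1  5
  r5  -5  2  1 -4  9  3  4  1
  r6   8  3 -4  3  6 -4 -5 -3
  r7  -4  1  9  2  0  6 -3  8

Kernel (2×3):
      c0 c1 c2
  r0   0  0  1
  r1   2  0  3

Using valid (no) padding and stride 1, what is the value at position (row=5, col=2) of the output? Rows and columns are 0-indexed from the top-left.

The receptive field on the input at this output position is [1 -4 9 / -4 3 6]. Elementwise product with the kernel and sum: 9·1 + -4·2 + 6·3.

19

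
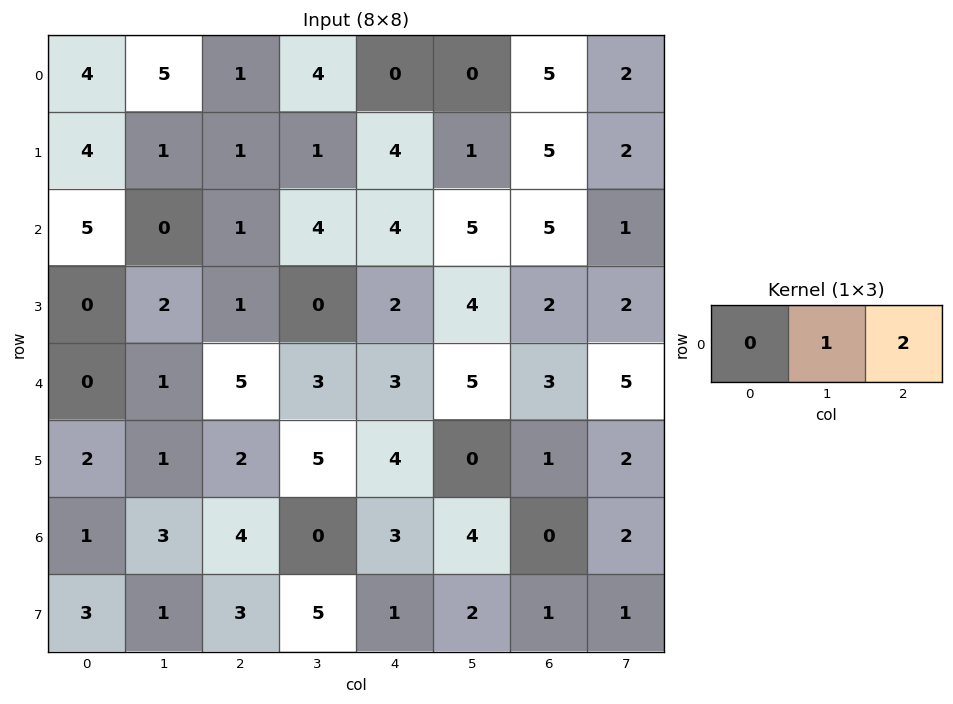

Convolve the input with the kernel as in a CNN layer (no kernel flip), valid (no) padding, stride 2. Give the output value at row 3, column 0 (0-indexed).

11

The receptive field on the input at this output position is [1 3 4]. Elementwise product with the kernel and sum: 3·1 + 4·2.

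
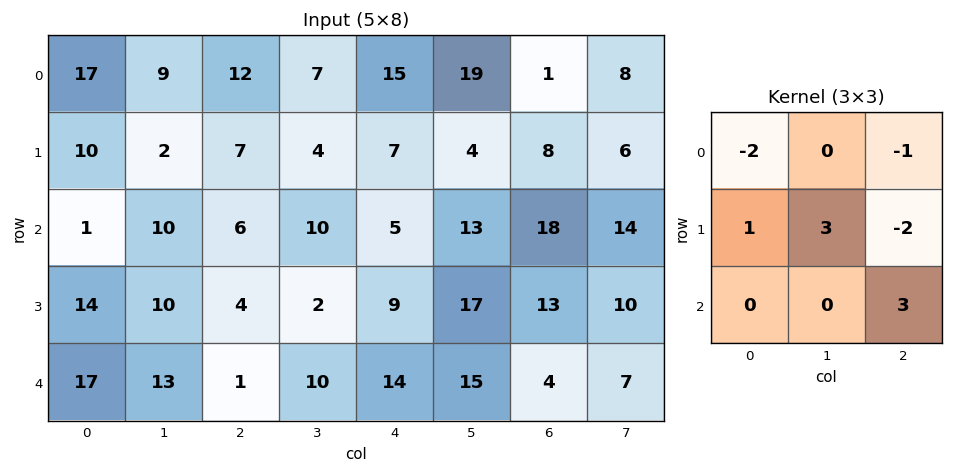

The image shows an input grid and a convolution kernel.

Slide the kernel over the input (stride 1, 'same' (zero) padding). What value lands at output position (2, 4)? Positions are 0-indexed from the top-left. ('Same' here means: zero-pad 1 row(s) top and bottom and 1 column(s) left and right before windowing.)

The receptive field on the zero-padded input at this output position is [4 7 4 / 10 5 13 / 2 9 17]. Elementwise product with the kernel and sum: 4·-2 + 4·-1 + 10·1 + 5·3 + 13·-2 + 17·3.

38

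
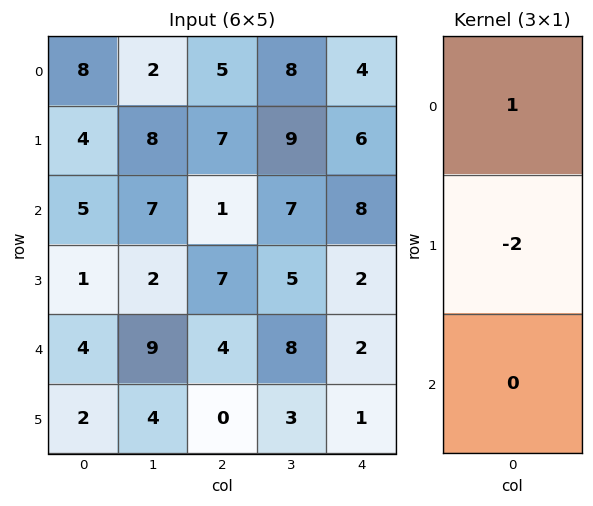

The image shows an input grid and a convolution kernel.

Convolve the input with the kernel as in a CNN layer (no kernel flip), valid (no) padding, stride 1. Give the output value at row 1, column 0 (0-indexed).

-6

The receptive field on the input at this output position is [4 / 5 / 1]. Elementwise product with the kernel and sum: 4·1 + 5·-2.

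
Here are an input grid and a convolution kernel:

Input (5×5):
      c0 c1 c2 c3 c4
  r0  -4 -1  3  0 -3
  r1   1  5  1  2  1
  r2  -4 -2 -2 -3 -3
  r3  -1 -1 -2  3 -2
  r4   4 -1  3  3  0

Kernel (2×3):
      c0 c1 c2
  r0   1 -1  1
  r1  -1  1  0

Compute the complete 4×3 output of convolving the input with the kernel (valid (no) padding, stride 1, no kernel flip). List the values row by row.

4 -8 1
-1 6 -1
-4 -4 3
-7 8 -7

Output[0,0]: The receptive field on the input at this output position is [-4 -1 3 / 1 5 1]. Elementwise product with the kernel and sum: -4·1 + -1·-1 + 3·1 + 1·-1 + 5·1.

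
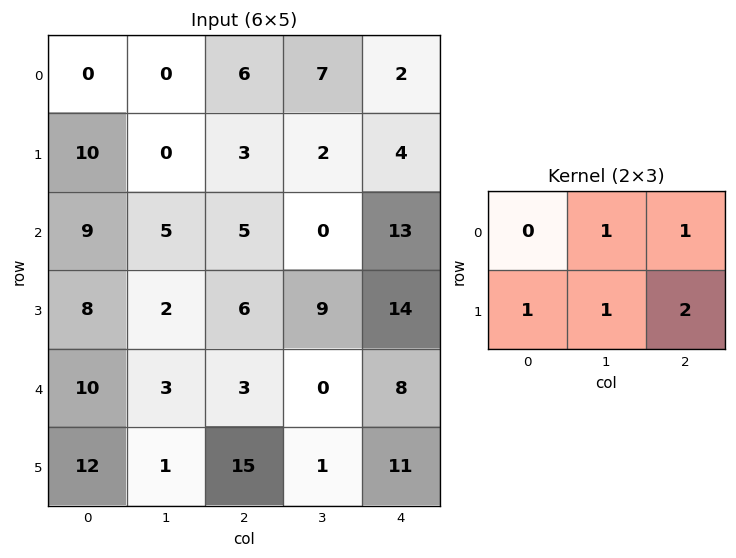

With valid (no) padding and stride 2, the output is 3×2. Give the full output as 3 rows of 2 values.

22 22
32 56
49 46

Output[0,0]: The receptive field on the input at this output position is [0 0 6 / 10 0 3]. Elementwise product with the kernel and sum: 0·1 + 6·1 + 10·1 + 0·1 + 3·2.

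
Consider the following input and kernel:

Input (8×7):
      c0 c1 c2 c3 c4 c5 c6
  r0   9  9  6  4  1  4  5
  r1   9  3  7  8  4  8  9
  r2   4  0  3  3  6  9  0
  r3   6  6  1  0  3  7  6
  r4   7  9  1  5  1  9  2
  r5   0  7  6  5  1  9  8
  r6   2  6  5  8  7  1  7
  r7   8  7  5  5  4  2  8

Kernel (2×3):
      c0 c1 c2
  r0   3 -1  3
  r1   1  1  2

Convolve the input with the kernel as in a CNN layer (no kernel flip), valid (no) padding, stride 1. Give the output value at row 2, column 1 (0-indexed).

13

The receptive field on the input at this output position is [0 3 3 / 6 1 0]. Elementwise product with the kernel and sum: 0·3 + 3·-1 + 3·3 + 6·1 + 1·1 + 0·2.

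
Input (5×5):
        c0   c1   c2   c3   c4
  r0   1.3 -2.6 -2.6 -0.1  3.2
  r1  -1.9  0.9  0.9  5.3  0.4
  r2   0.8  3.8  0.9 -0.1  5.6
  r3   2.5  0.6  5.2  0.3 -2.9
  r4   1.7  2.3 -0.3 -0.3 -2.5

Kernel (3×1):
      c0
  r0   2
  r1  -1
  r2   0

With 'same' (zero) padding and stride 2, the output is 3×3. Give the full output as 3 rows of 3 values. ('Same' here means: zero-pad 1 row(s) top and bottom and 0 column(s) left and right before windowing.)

Output[0,0]: The receptive field on the zero-padded input at this output position is [0 / 1.3 / -1.9]. Elementwise product with the kernel and sum: 0·2 + 1.3·-1.
Output[0,1]: The receptive field on the zero-padded input at this output position is [0 / -2.6 / 0.9]. Elementwise product with the kernel and sum: 0·2 + -2.6·-1.

-1.3 2.6 -3.2
-4.6 0.9 -4.8
3.3 10.7 -3.3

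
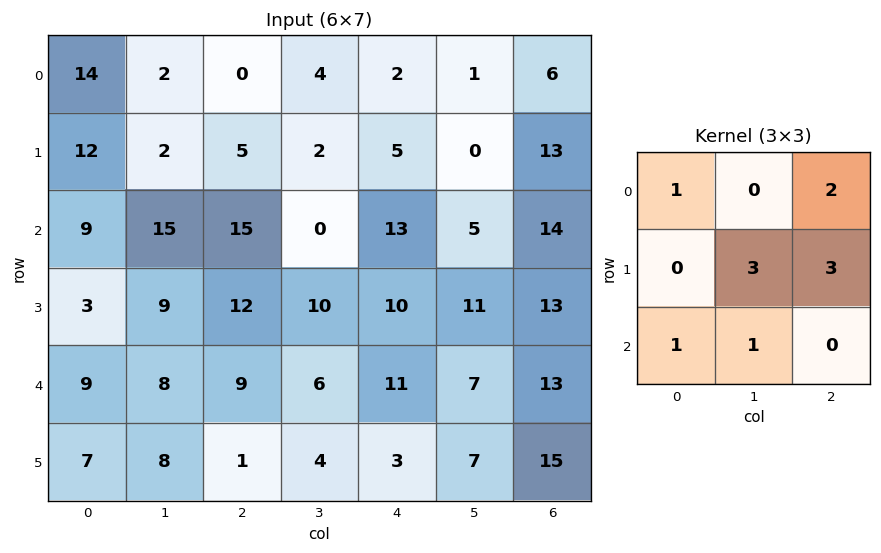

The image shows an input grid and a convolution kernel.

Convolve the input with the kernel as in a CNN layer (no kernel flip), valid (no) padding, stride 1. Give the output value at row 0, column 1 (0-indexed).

61

The receptive field on the input at this output position is [2 0 4 / 2 5 2 / 15 15 0]. Elementwise product with the kernel and sum: 2·1 + 4·2 + 5·3 + 2·3 + 15·1 + 15·1.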